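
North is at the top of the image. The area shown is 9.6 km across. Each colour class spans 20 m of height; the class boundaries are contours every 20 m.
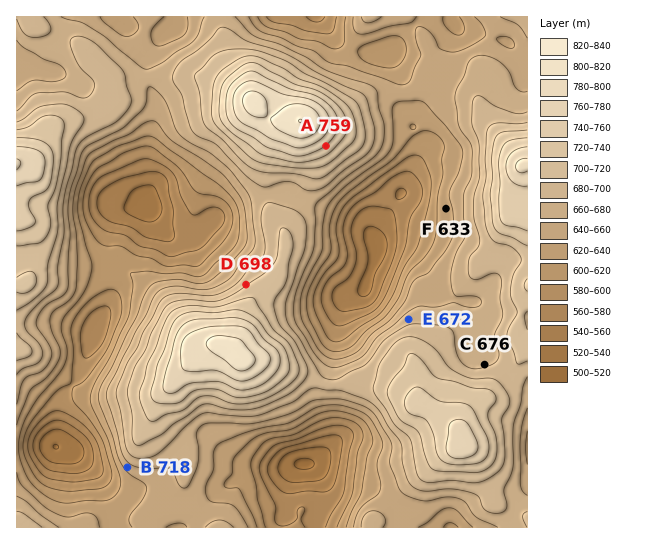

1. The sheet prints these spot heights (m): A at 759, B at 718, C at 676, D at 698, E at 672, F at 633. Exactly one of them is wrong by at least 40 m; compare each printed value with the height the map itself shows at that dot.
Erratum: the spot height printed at B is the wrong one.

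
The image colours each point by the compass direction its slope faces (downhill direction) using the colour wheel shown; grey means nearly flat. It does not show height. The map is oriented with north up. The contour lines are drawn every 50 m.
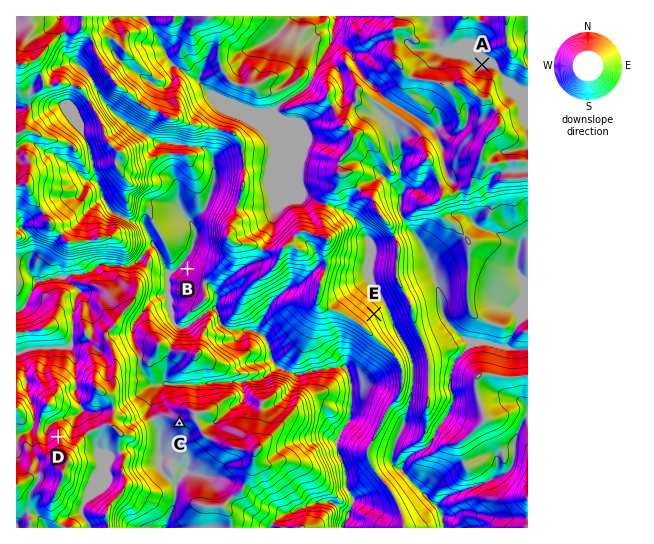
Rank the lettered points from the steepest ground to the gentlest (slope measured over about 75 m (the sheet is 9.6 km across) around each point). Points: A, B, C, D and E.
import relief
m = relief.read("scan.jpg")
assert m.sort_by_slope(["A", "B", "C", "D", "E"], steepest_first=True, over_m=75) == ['E', 'D', 'B', 'C', 'A']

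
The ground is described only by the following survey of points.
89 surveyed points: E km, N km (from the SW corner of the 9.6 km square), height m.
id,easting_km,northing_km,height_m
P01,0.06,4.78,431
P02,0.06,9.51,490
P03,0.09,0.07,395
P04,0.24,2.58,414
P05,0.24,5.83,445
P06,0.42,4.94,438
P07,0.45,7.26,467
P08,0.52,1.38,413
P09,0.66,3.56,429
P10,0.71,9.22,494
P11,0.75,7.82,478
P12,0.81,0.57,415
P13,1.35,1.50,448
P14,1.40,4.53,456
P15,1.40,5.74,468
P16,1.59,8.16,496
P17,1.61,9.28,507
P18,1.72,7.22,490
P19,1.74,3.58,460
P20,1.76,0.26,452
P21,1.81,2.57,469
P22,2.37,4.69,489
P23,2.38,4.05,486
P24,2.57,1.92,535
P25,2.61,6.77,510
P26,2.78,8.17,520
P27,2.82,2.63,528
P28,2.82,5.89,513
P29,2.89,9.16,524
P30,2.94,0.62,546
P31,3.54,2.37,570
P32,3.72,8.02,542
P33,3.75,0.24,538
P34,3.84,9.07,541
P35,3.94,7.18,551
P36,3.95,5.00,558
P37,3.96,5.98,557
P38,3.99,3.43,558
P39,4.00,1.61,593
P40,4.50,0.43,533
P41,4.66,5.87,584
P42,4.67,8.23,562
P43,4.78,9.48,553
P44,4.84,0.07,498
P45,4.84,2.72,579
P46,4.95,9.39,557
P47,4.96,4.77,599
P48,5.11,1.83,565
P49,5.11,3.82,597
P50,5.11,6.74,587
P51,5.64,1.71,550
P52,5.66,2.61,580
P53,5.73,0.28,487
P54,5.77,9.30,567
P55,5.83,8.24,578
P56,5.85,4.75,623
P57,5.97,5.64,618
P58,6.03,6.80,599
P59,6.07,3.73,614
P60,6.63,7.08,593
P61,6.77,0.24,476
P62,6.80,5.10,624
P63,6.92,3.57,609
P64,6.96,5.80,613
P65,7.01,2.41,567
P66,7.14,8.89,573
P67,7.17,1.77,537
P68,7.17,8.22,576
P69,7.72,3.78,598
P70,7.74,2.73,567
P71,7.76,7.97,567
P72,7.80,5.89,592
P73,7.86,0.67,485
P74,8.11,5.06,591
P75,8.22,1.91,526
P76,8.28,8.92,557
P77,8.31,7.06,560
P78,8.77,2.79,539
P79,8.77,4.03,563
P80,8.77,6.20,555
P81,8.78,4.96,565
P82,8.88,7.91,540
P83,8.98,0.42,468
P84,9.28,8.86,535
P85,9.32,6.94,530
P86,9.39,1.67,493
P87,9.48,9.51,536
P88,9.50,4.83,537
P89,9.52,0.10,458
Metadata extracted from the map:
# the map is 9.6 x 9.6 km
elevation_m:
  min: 394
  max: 627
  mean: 533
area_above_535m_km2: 49.8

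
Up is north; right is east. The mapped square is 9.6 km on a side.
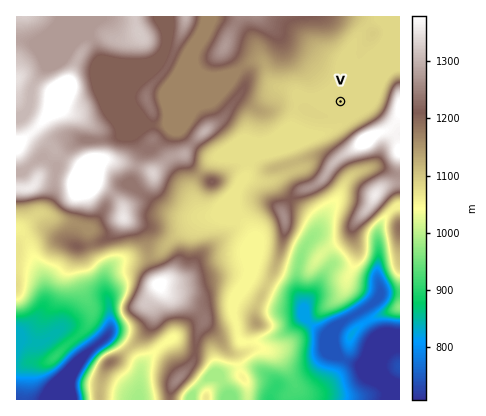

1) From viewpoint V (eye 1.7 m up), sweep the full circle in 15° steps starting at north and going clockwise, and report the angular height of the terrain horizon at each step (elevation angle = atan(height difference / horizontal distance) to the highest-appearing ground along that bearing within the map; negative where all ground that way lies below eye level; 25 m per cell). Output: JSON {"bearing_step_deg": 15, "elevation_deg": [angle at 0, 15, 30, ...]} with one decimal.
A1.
{"bearing_step_deg": 15, "elevation_deg": [2.3, 0.3, 0.2, -0.0, -0.1, 6.9, 11.5, 11.7, 12.6, 15.5, 17.1, 13.2, 9.8, 5.5, 3.0, 2.7, 2.2, 3.3, 2.9, 2.6, 3.3, 3.3, 3.1, 3.2]}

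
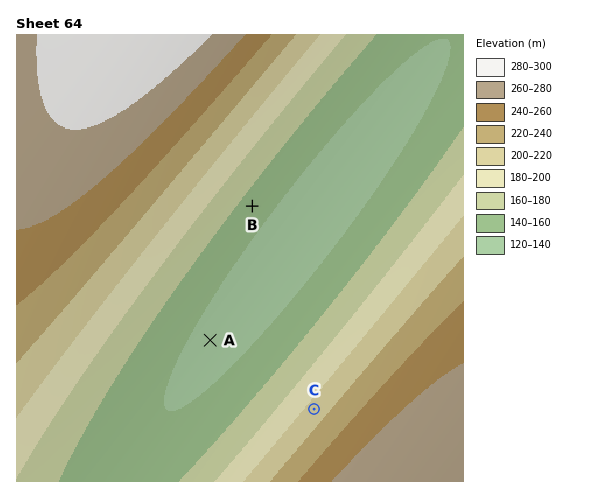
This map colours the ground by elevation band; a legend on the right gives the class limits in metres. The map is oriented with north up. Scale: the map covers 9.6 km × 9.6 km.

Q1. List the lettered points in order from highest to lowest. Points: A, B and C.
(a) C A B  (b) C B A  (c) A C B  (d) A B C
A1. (b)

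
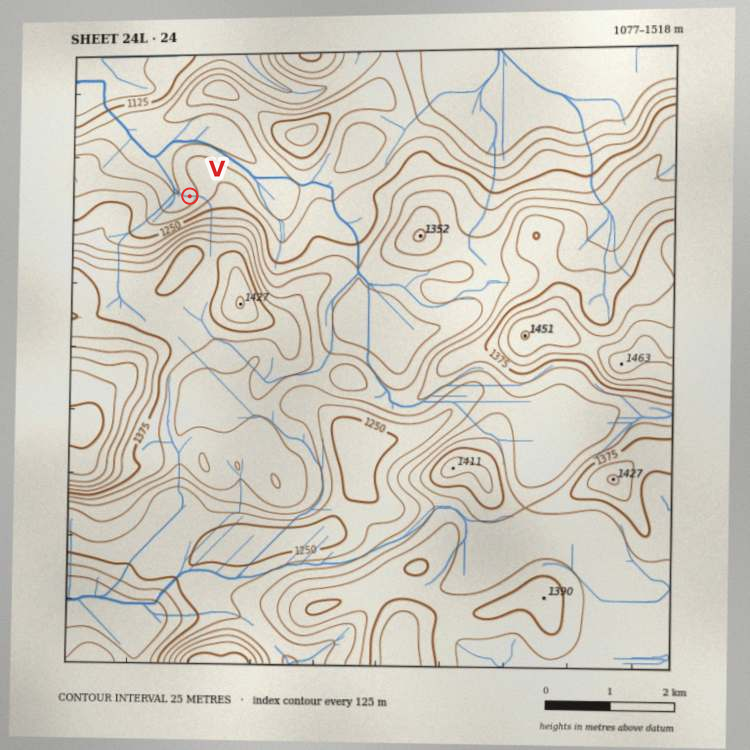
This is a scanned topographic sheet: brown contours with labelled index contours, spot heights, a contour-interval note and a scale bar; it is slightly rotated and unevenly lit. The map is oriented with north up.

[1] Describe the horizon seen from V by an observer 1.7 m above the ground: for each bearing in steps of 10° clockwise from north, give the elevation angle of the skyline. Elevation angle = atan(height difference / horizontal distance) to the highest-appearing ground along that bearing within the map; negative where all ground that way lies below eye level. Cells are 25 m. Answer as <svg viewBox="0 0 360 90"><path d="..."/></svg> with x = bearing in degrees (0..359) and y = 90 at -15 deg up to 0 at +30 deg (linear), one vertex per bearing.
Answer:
<svg viewBox="0 0 360 90"><path d="M0 55l10-2 10-2 10-1 10 0 10 0 10 0 10-1 10 0 10-1 10-1 10-1 10-2 10-3 10-2 10-3 10-2 10-1 10 0 10 3 10 5 10 6 10 1 10 2 10 0 10 3 10 0 10 1 10 2 10 3 10 1 10 2 10 0 10 0 10-2 10-3"/></svg>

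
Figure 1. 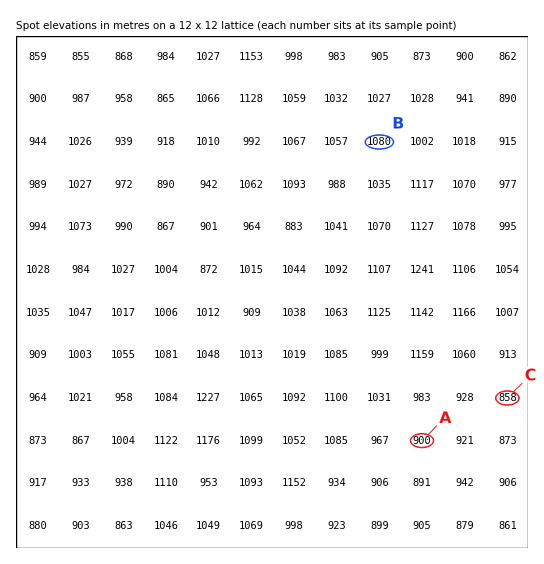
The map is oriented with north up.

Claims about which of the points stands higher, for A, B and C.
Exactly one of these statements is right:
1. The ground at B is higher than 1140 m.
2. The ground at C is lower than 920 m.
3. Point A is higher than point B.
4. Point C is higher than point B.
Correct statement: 2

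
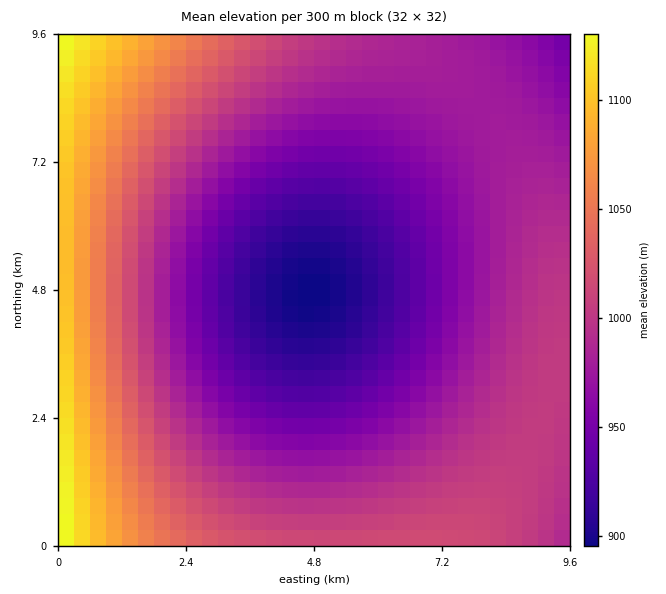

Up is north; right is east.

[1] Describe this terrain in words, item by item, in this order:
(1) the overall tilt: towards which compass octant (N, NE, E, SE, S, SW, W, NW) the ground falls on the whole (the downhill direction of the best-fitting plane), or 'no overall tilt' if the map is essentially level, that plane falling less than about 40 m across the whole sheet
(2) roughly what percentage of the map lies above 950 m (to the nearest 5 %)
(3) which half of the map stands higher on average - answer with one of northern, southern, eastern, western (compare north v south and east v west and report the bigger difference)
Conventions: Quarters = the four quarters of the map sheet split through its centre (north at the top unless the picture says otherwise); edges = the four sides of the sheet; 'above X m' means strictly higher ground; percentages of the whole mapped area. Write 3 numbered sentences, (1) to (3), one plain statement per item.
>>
(1) On the whole the ground falls towards the east.
(2) About 80 % of the map lies above 950 m.
(3) The western half stands higher on average than the eastern half.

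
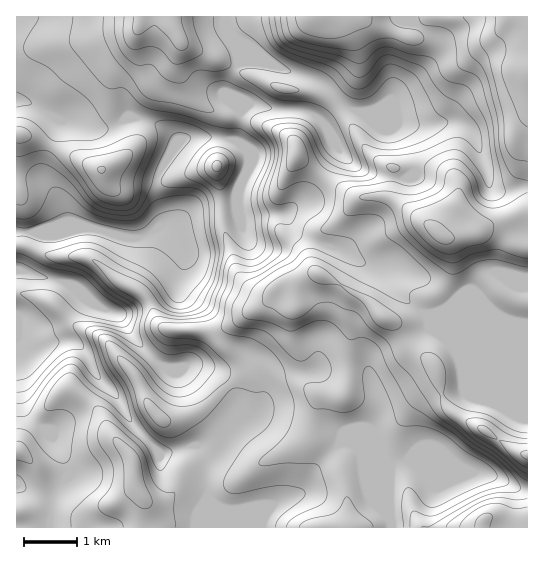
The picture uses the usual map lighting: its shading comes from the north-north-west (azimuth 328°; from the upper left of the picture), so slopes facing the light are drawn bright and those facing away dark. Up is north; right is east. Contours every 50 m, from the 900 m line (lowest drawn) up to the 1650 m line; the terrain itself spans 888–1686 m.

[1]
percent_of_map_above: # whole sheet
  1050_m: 90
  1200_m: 69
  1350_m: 36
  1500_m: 11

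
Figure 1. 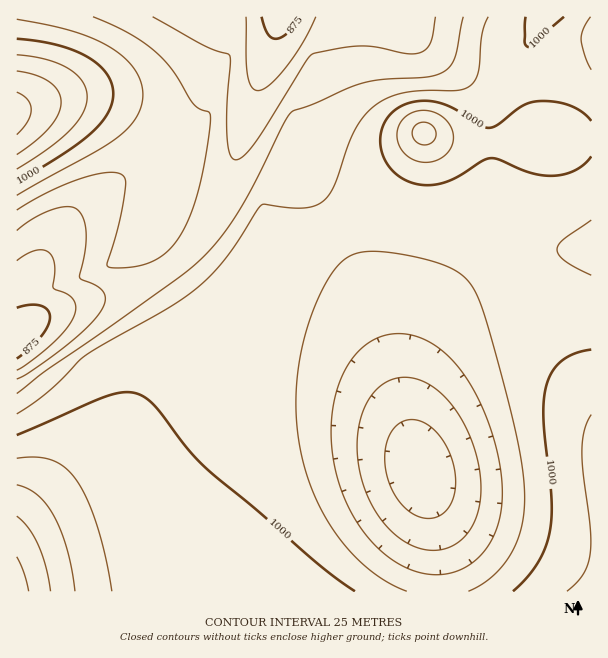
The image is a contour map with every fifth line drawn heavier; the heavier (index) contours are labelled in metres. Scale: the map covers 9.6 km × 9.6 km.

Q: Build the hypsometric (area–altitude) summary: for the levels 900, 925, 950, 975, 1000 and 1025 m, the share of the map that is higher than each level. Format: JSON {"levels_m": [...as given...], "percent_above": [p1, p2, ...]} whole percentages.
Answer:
{"levels_m": [900, 925, 950, 975, 1000, 1025], "percent_above": [96, 88, 75, 55, 23, 6]}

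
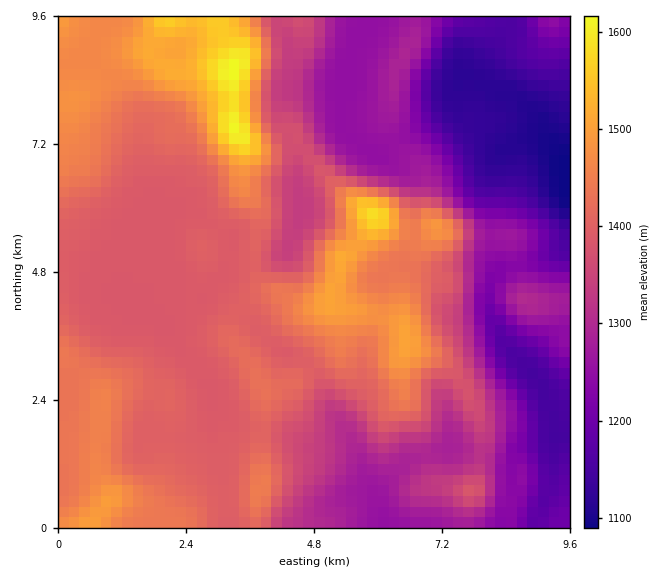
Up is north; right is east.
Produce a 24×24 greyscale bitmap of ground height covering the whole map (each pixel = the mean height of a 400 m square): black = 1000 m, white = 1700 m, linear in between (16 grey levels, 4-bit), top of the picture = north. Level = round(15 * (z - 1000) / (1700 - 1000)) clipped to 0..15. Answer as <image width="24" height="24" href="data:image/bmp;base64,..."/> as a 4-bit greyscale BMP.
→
<image width="24" height="24" href="data:image/bmp;base64,Qk2WAQAAAAAAAHYAAAAoAAAAGAAAABgAAAABAAQAAAAAACABAAATCwAAEwsAABAAAAAAAAAAAAAAABEREQAiIiIAMzMzAERERABVVVUAZmZmAHd3dwCIiIgAmZmZAKqqqgC7u7sAzMzMAN3d3QDu7u4A////AKuqmZmZd2ZlZmZVRJq6mZmZh2ZmZ3hlRJqpmZiZl3ZmZ3dlRJqZmYiZiHZnZmdlQ5qpmYiJiHd4d2d1Q5qpmYiJmHeJmHh1M5qpmYiZmYiZqIhkM5mZmIiZmZmaqYdTNJmYiImZiZqauoZERZiIiImZmqqquYZFVYiIiIiZmruqqYZWZoiIiIiJmbupmYZWZYiIiIiIiKupmYZVVIiIiJiJiJq6qpZmU5iIiIiZh4rMmpZVQ5mIiImph4q5h2REMqmYiImph4h2ZlMzIqqZmZrLiHZVZUMyIqqZmZzaiGVWVDMyIqqpmazJh2VmVDMyIqqqqrzJd2VmUzMzM6qqu73ad2VWZDMzM6qru7zKd2VWZTMzRKqqvLy5iHVWZUQzRQ=="/>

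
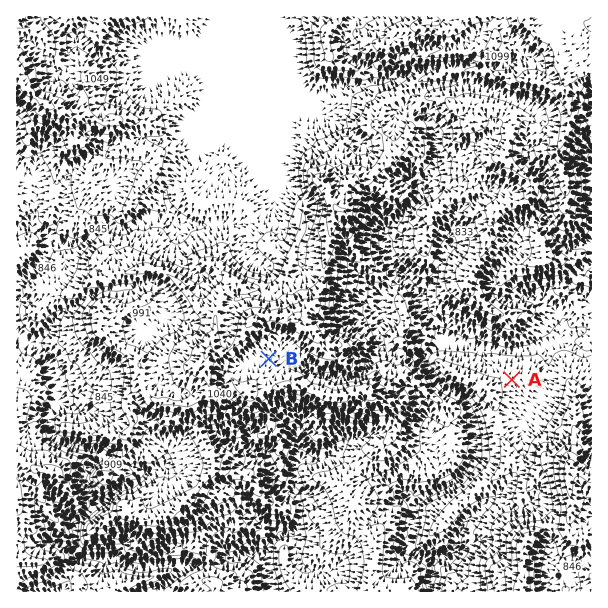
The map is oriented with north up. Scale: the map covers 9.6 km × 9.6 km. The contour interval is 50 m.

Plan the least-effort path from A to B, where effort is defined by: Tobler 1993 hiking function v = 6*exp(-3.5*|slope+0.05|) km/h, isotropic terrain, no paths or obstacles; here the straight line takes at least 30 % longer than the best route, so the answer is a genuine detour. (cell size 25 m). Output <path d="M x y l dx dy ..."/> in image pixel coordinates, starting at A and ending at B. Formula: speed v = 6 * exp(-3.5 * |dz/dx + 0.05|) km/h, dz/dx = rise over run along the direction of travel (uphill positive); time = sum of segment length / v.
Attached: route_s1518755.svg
<path d="M512 380l-3-2-2-1-9-5-6 0-12-6-9-9-3-1-3 0-9-5-4 0-18-9-2 0-39 20-9 0-12 6-4 4-3 2-5 0-7 3-11 0-3-2-15 0-6-3-3 0-6-3-9 0-3-1-6 0-18-9-4 0"/>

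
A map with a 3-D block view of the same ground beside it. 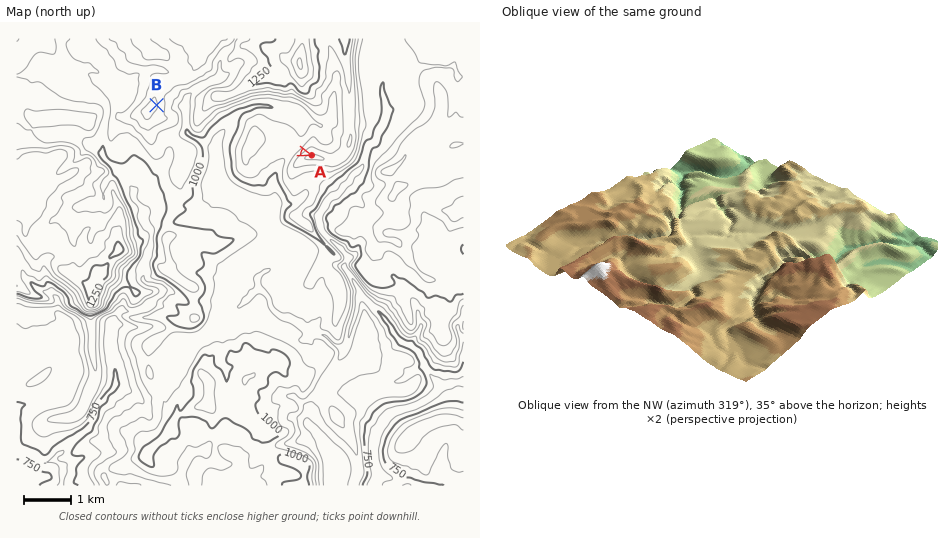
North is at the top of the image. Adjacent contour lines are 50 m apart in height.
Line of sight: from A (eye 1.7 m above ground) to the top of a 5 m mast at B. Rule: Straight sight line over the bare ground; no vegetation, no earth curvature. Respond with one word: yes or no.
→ yes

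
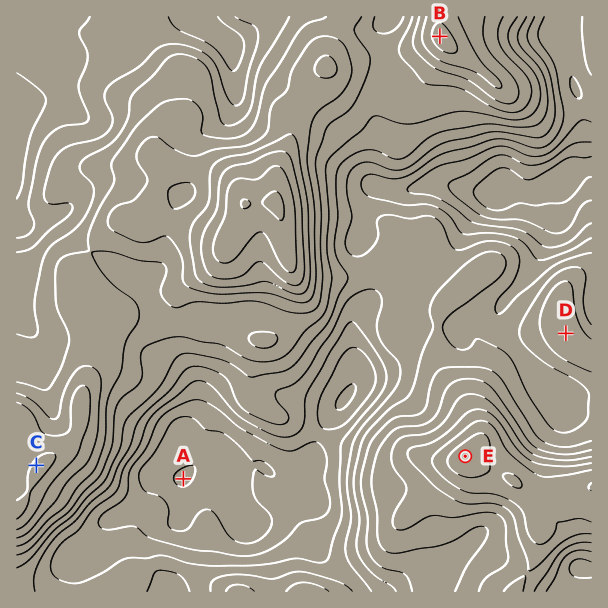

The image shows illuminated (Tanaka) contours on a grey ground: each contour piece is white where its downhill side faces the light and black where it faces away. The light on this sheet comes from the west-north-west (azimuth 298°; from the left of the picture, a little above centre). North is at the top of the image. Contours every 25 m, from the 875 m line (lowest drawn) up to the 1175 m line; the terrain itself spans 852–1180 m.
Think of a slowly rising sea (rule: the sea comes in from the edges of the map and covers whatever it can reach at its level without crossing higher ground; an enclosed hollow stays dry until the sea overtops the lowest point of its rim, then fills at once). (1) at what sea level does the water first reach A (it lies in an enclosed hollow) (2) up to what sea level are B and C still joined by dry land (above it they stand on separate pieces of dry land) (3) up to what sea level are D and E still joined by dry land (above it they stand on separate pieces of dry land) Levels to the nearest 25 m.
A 950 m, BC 1050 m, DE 1000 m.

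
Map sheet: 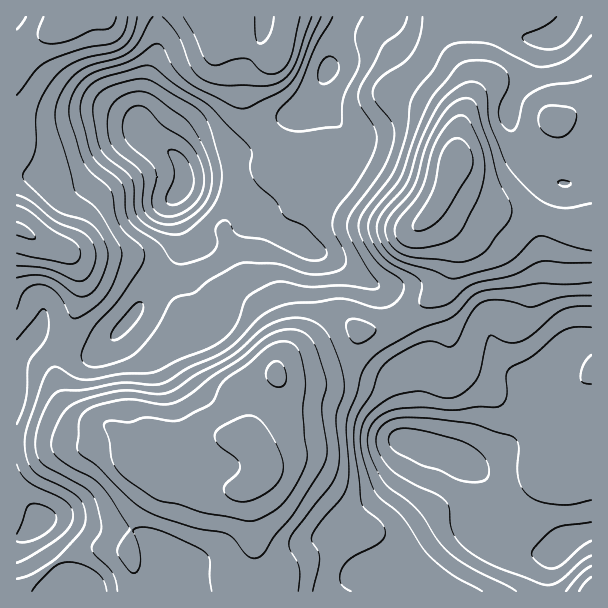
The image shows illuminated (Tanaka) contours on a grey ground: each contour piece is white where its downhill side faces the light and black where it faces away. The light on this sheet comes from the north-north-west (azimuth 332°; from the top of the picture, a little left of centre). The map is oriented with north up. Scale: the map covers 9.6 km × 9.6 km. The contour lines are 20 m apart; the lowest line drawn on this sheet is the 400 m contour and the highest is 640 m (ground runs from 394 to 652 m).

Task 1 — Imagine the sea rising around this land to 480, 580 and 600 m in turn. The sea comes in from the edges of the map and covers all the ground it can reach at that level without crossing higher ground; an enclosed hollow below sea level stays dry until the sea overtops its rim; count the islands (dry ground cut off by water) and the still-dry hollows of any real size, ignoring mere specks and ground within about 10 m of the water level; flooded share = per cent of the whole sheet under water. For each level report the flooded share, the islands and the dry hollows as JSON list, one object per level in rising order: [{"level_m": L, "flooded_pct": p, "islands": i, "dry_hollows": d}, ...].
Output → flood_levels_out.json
[{"level_m": 480, "flooded_pct": 13, "islands": 0, "dry_hollows": 1}, {"level_m": 580, "flooded_pct": 82, "islands": 1, "dry_hollows": 0}, {"level_m": 600, "flooded_pct": 90, "islands": 2, "dry_hollows": 0}]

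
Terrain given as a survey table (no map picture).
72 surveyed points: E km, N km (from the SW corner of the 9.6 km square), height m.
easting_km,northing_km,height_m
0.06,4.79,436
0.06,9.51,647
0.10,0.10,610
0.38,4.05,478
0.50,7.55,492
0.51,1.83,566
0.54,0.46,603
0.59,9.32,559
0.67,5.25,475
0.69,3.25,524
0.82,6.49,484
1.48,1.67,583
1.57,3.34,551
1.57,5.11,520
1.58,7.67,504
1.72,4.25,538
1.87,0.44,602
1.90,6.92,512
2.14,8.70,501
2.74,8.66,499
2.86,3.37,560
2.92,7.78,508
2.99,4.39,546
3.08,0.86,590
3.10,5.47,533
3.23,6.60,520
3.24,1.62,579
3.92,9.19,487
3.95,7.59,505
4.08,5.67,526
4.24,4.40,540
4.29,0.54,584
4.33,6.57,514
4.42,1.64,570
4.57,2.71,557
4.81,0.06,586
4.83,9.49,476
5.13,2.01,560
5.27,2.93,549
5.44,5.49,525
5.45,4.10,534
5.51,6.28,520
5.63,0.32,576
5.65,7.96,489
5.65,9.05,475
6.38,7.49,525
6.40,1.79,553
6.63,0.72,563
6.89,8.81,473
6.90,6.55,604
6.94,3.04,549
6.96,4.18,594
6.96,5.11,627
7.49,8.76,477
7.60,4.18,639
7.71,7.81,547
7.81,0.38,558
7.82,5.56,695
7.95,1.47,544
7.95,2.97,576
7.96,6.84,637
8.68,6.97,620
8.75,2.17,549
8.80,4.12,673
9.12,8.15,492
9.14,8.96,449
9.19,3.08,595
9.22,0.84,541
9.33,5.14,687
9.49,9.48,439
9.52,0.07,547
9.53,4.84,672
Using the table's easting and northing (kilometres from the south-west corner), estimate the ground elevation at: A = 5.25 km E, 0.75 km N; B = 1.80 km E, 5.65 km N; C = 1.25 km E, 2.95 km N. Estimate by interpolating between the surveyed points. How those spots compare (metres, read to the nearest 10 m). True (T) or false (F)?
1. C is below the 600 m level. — T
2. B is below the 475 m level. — F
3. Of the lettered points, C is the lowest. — F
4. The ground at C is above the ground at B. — T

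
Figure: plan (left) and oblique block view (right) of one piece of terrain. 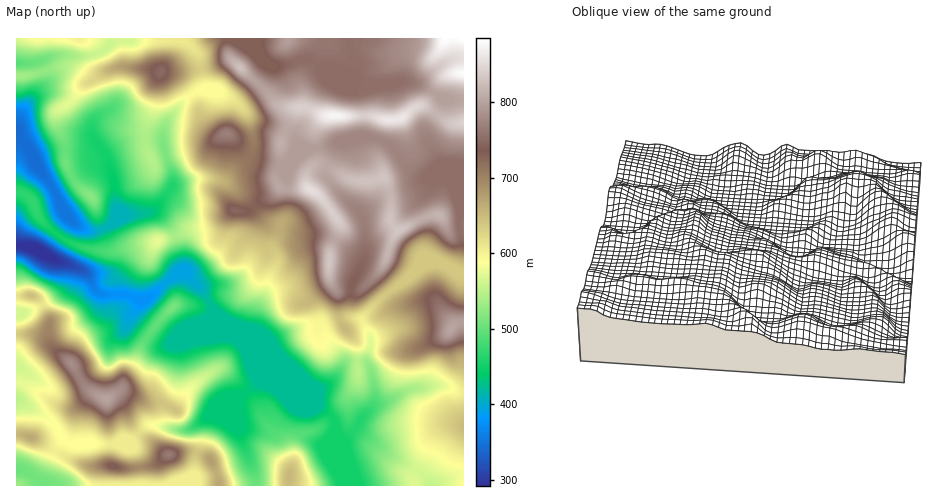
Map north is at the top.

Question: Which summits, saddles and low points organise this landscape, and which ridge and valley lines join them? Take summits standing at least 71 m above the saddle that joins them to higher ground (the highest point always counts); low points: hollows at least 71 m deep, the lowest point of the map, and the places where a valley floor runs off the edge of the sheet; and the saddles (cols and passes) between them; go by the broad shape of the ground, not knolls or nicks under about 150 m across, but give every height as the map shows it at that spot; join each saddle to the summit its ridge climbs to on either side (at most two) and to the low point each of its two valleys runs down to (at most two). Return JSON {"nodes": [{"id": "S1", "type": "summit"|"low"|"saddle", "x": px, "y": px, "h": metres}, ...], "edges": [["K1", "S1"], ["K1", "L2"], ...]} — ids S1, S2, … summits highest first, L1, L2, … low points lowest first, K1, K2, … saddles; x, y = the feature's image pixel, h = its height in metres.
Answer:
{"nodes": [
{"id": "S1", "type": "summit", "x": 463, "y": 40, "h": 885},
{"id": "S2", "type": "summit", "x": 451, "y": 329, "h": 803},
{"id": "S3", "type": "summit", "x": 106, "y": 399, "h": 802},
{"id": "S4", "type": "summit", "x": 168, "y": 455, "h": 765},
{"id": "S5", "type": "summit", "x": 161, "y": 71, "h": 749},
{"id": "S6", "type": "summit", "x": 288, "y": 477, "h": 653},
{"id": "L1", "type": "low", "x": 17, "y": 246, "h": 292},
{"id": "L2", "type": "low", "x": 17, "y": 131, "h": 339},
{"id": "L3", "type": "low", "x": 17, "y": 469, "h": 503},
{"id": "K1", "type": "saddle", "x": 196, "y": 453, "h": 643},
{"id": "K2", "type": "saddle", "x": 386, "y": 293, "h": 640},
{"id": "K3", "type": "saddle", "x": 201, "y": 69, "h": 635},
{"id": "K4", "type": "saddle", "x": 139, "y": 433, "h": 620},
{"id": "K5", "type": "saddle", "x": 42, "y": 71, "h": 526},
{"id": "K6", "type": "saddle", "x": 166, "y": 153, "h": 513},
{"id": "K7", "type": "saddle", "x": 332, "y": 417, "h": 450},
{"id": "K8", "type": "saddle", "x": 57, "y": 233, "h": 450},
{"id": "K9", "type": "saddle", "x": 246, "y": 391, "h": 435},
{"id": "K10", "type": "saddle", "x": 209, "y": 303, "h": 422}],
"edges": [["K1", "S4"], ["K1", "L1"], ["K1", "L3"], ["K2", "S1"], ["K2", "S2"], ["K2", "L1"], ["K3", "S1"], ["K3", "S5"], ["K3", "L1"], ["K4", "S3"], ["K4", "S4"], ["K4", "L1"], ["K4", "L3"], ["K5", "S5"], ["K5", "L1"], ["K5", "L2"], ["K6", "S1"], ["K6", "L1"], ["K6", "L2"], ["K7", "S1"], ["K7", "S6"], ["K7", "L1"], ["K8", "S1"], ["K8", "L1"], ["K8", "L2"], ["K9", "S3"], ["K9", "S6"], ["K9", "L1"], ["K10", "S1"], ["K10", "S3"], ["K10", "L1"]]}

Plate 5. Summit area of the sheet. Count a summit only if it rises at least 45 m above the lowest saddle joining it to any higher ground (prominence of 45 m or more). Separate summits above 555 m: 9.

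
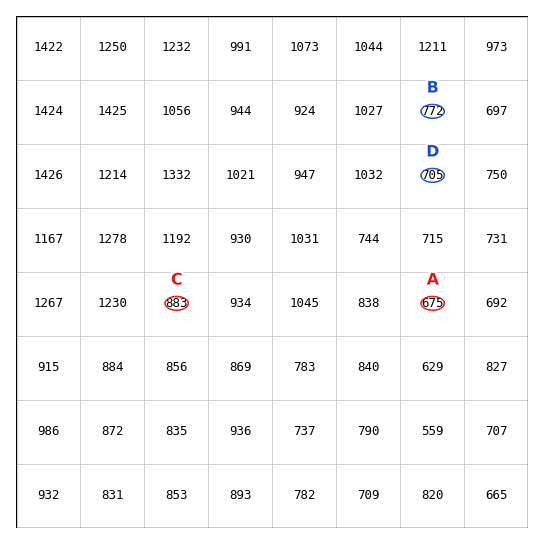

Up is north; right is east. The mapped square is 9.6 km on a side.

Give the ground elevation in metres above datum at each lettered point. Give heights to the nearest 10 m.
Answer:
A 680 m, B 770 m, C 880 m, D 700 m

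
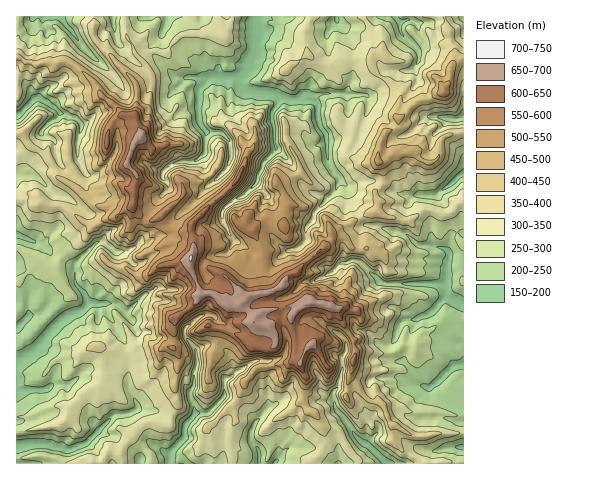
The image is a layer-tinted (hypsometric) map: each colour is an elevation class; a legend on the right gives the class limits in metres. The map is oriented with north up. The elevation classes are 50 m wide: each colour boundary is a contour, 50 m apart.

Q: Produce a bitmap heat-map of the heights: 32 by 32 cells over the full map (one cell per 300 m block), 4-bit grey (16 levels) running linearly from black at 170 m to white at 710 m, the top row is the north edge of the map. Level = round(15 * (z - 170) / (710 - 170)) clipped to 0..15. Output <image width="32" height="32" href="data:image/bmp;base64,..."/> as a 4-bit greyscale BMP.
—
<image width="32" height="32" href="data:image/bmp;base64,Qk12AgAAAAAAAHYAAAAoAAAAIAAAACAAAAABAAQAAAAAAAACAAATCwAAEwsAABAAAAAAAAAAAAAAABEREQAiIiIAMzMzAERERABVVVUAZmZmAHd3dwCIiIgAmZmZAKqqqgC7u7sAzMzMAN3d3QDu7u4A////ACMyNEQjETNEMSNEMzETRDMRERFEQiEkRCIzNEQSVUQyM0QxJERDJVUzREVTM1ZUQyM0QyIkRBJFQ1VmQ1VkMyISNEREM0UkNVRFdTZmUyIiERI0RDRWN1Z1ZoZWdUIREhIjNERFZ0dkeIm4l3QyIhEBI0RURolnh4ib25eVMjIhEBNFVEaaZ4nN292ohDMyIREBM0M1mou83tzMmXUyIiIREBIiJZyZre7dy8unQhEiEiIREjWK3N7t3e7cl1MhECIjEiRmec3d3dy6mXRDIQEiMiNGiqvc3Ku9t2djRCISIzMkZnm966qqmbp0RmQyEiIjQ0Voq9yompd6qHdlMhISNFZYiJrLmLqqaJhmQ0MiNEVniaqpu3q6qnaGZmVUQ0ZlZ4rKqpuWiZqFVFZkRDRFRXeKyomXqUaZZTNGVDIjNFZmi9pph2qEmHUjRmVVMURVV4zJdURmo1VjJGiHd2NVVUe63KhjZZYlQyRXiId0U0U2u9yHUjV2JUIkRodmZjUjNazaVCJFZSVBNEVoZDISE1eKqEMiMzMRETNEV3ZUMSRohoYyESEAAREiM1ZnlkRFd1V2MhAAAjQzQ0VVR5dmd2RGVTMhEQE1RERFVDV3VFUzZFRDMjMQJFRERVQkVjMzJURDNERDEBNDMzRCNFUhETU0MyMzQxASQyIzISNT"/>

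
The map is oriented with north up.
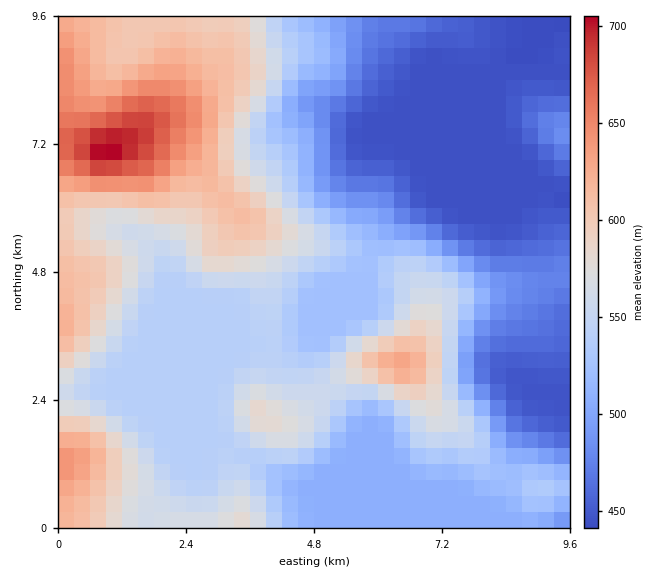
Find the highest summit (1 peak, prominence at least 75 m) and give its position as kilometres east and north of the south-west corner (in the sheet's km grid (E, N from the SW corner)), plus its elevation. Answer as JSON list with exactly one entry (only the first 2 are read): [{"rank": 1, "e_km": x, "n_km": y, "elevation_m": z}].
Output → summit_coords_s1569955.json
[{"rank": 1, "e_km": 0.91, "n_km": 7.09, "elevation_m": 710}]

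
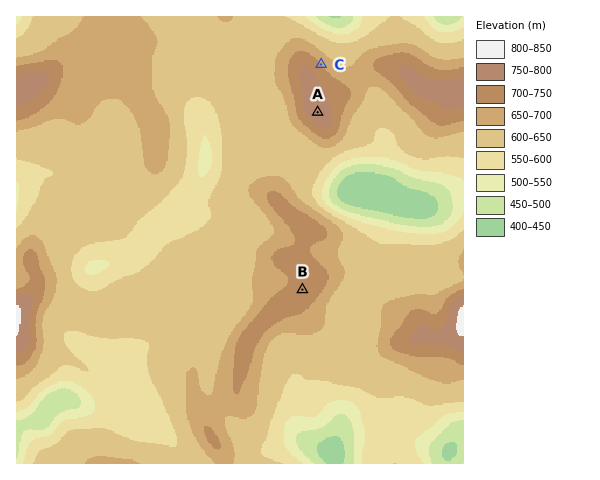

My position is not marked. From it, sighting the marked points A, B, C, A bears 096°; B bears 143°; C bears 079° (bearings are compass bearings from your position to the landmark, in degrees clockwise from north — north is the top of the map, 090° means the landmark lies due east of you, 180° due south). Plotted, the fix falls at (157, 96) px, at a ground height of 650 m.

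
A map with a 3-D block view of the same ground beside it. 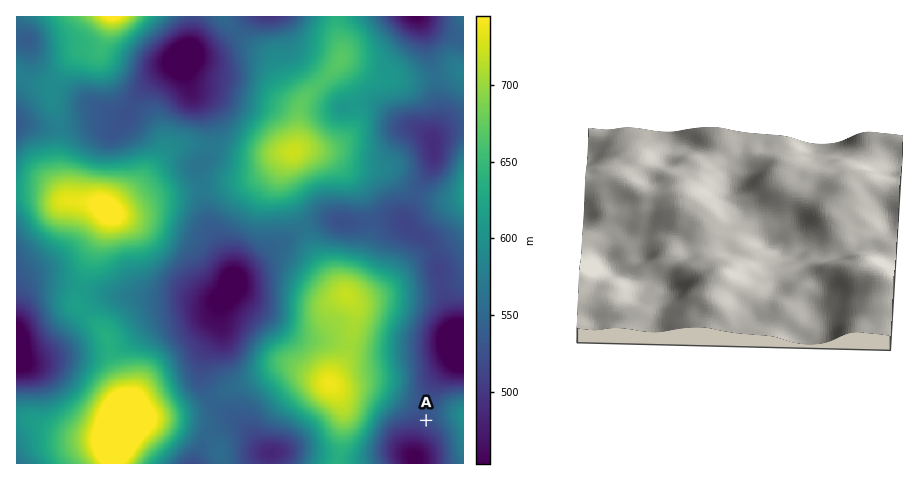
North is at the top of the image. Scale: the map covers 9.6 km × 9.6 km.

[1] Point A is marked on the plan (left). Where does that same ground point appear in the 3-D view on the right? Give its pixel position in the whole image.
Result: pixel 871 155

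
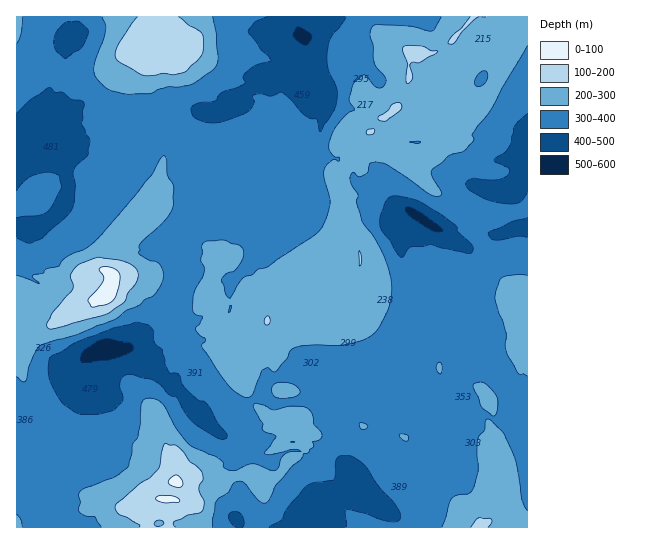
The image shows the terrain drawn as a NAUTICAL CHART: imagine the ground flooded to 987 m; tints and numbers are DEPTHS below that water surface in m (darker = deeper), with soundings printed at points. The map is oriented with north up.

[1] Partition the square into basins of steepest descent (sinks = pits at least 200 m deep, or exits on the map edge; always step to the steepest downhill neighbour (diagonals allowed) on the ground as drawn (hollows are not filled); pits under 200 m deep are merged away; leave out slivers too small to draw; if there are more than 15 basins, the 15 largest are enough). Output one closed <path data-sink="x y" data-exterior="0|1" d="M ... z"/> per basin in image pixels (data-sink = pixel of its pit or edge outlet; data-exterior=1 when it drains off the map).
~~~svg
<path data-sink="418 217" data-exterior="0" d="M527 16l-27 1 4 6 0 30-5 24-6 12-8 10-14 8-18 1-6-4-5 8-10 6 3 11 6 12-12 16-11 4-9 0-26-16-12-13-2 0-10 5-6 25-6 6-15 7 9 39 14 23 5 16 0 14 10 5 7 9 0 8-9 12-6 3-19 1-17-9-11-12-12-1-17 8-11 11-6 9-14 46-5 4-11 2-6 3 11 12 4 15 8 13 14 13 5 0 12-6 14 4-1 12 5 2 0 12-4 8-14 12-4 8-5 5-9 4-7 1-8-6-8-2-25 6-7 4-7 0-8-4-24 2-4 17 24 7 6 23 273 0 9-6-2-3 7-16 11-7 4 0 2 3 0 10-10 6-10 10 0 2 32 1 11-3 0-171-7-1-8-7 10-28 1-12-11-7-4-5 0-4 5-5 14-3z"/><path data-sink="303 35" data-exterior="0" d="M473 16l-274 0-3 13-9 10-17 5-17-1-6-5-2-22-128 0 0 267 17 6 21 22 6 4 6 0 14-10 18-6 9-8 6-15 15-4 7-6 7-12 10-7 5-3 15 0 13-7 11 0 6 6 17 15 0 3 9 9 3 12 29 19 3-4-3-7-2 2-2-3 2-2-3-1 3-1 4 4 1-2-5-4 2-2 2 2 2-3 6 10 8 6 11-8 13-5 12 1 4 4 14-20 16 5 6-1 5-6 0-13-5-16-14-23-9-36 5-35 4-3 13-1 8-6 9-1 8-12 8-4 8-7-10-6-15-2-7-6 2-20 17-12 27-11 28 0 12-8z"/><path data-sink="103 347" data-exterior="0" d="M197 237l-11 0-13 7-15 0-5 3-10 7-7 12-7 6-15 4-6 15-9 8-10 2-22 14-6 0-17-14-6-9-12-7-8-1-2-6 1 250 182 0 0-13-4-10-24-7 4-17 24-2 8 4 7 0 7-4 25-6 8 2 8 6 7-1 9-4 9-13 14-12 4-8 0-12-5-2 1-12-14-4-12 6-5 0-14-13-8-13-4-15-11-12 6-3 11-2 5-4 14-46 11-14-9-7-6-10-1 5 4 2-3 0-1 2 5 2-3 5-1-5-6-6-3 1 5 4 3 7-3 4-14-10-12-6-3-3-3-12-9-9 0-3z"/>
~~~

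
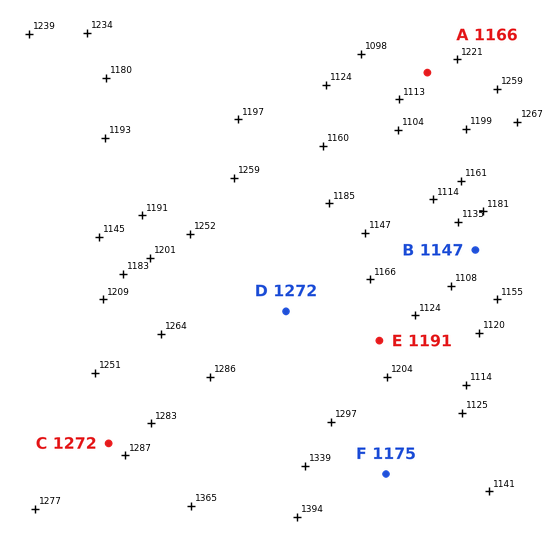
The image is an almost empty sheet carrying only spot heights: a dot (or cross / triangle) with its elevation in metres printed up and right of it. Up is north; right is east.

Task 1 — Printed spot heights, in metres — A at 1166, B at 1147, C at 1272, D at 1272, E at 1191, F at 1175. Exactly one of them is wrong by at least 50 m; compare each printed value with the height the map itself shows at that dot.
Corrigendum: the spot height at F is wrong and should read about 1262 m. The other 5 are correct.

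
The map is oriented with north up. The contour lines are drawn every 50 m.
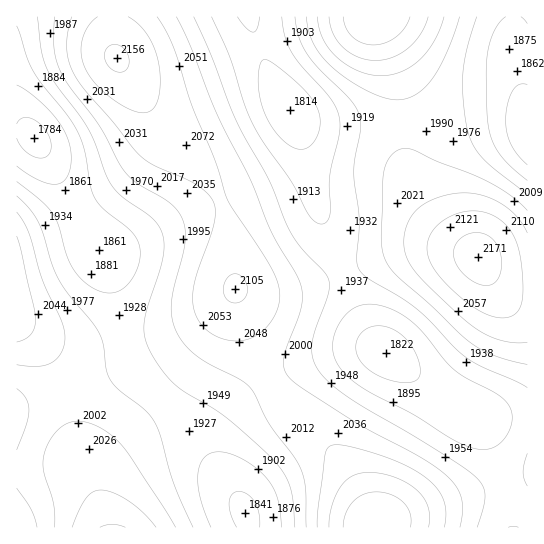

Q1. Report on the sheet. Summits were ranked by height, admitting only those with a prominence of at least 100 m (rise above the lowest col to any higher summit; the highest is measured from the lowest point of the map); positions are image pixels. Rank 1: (478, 257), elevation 2171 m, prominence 180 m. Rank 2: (117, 58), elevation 2156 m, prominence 148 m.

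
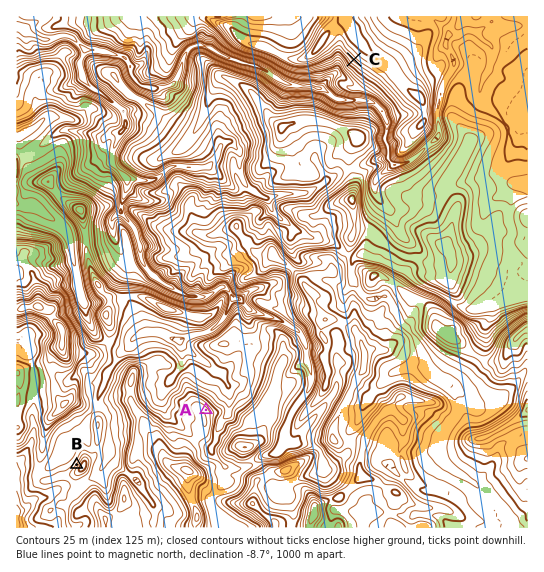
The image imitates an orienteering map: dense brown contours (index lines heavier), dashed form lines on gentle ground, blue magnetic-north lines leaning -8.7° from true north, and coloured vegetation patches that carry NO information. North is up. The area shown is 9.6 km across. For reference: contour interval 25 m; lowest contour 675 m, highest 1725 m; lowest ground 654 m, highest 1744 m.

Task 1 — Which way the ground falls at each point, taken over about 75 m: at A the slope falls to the NE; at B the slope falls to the NW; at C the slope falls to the SW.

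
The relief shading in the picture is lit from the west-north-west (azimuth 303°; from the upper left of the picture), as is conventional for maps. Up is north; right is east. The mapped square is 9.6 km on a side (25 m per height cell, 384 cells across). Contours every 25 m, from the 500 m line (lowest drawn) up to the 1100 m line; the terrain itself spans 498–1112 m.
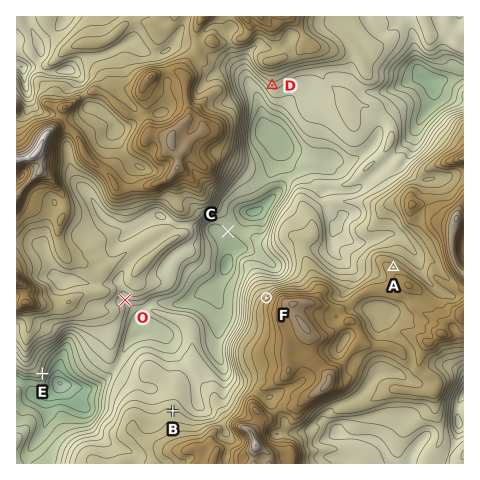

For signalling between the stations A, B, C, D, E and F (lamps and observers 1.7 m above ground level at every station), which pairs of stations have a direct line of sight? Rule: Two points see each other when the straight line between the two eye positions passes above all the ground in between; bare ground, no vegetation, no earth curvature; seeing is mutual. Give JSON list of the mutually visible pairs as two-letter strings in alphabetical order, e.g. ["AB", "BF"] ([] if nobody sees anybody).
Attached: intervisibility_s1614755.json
["AD", "BC", "BD", "CF", "DF"]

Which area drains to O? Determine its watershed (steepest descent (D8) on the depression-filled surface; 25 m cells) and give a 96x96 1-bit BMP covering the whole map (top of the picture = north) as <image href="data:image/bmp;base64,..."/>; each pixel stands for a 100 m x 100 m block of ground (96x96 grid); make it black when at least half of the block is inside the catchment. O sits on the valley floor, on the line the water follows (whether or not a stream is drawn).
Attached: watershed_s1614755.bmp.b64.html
<image width="96" height="96" href="data:image/bmp;base64,Qk2+BAAAAAAAAD4AAAAoAAAAYAAAAGAAAAABAAEAAAAAAIAEAAATCwAAEwsAAAIAAAAAAAAA////AAAAAAAAAAAAAAAAAAAAAAAAAAAAAAAAAAAAAAAAAAAAAAAAAAAAAAAAAAAAAAAAAAAAAAAAAAAAAAAAAAAAAAAAAAAAAAAAAAAAAAAAAAAAAAAAAAAAAAAAAAAAAAAAAAAAAAAAAAAAAAAAAAAAAAAAAAAAAAAAAAAAAAAAAAAAAAAAAAAAAAAAAAAAAAAAAAAAAAAAAAAAAAAAAAAAAAAAAAAAAAAAAAAAAAAAAAAAAAAAAAAAAAAAAAAAAAAAAAAAAAAAAAAAAAAAAAAAAAAAAAAAAAAAAAAAAAAAAAAAAAAAAAAAAAAAAAAAAAAAAAAAAAAAAAAAAAAAAAAAAAAAAAAAAAAAAAAAAAAAAAAAAAAAAAAAAAAAAAAAAAAAAAAAAAAAAAAAAAAAAAAAAAAAAAAAAAAAAAAAAAAAAAAAAAAAAAAAAAAAAAAAAAAAAAAAAAAAAAAAAAAAAAAAAAAAAAAAAAAAAAAAAAAAAAAAAAAAAAAAAAAAAAAAAAAAAAAAAAAAAAAAAAAAAAAAAAAAAAAAAAAAAAAAAAAf4AAAAAAAAAAAAAA/+AAAAAAAAAAAAAA//gMAAAAAAAAAAAA///+AAAAAAAAAAAB////AAAAAAAAAAAD///+AAAAAAAAAAAD///+AAAAAAAAAAAD//x/AAAAAAAAAAAD//g/gAAAAAAAAAAD/8AfwAAAAAAAAAAD/wAH4AAAAAAAAAAD/wAD8AAAAAAAAAAD/gAB+AAAAAAAAAAD/gAAfAAAAAAAAAAD/gAAOAAAAAAAAAAD/gAAAAAAAAAAAAAD/gAAAAAAAAAAAAAD/gAAAAAAAAAAAAAD/wAAAAAAAAAAAAAD/wAAAAAAAAAAAAAD/4AAAAAAAAAAAAAD/4AAAAAAAAAAAAAD/wAAAAAAAAAAAAAD/wAAAAAAAAAAAAAB/gAAAAAAAAAAAAAA/gAAAAAAAAAAAAAAfAAAAAAAAAAAAAAAOAAAAAAAAAAAAAAAAAAAAAAAAAAAAAAAAAAAAAAAAAAAAAAAAAAAAAAAAAAAAAAAAAAAAAAAAAAAAAAAAAAAAAAAAAAAAAAAAAAAAAAAAAAAAAAAAAAAAAAAAAAAAAAAAAAAAAAAAAAAAAAAAAAAAAAAAAAAAAAAAAAAAAAAAAAAAAAAAAAAAAAAAAAAAAAAAAAAAAAAAAAAAAAAAAAAAAAAAAAAAAAAAAAAAAAAAAAAAAAAAAAAAAAAAAAAAAAAAAAAAAAAAAAAAAAAAAAAAAAAAAAAAAAAAAAAAAAAAAAAAAAAAAAAAAAAAAAAAAAAAAAAAAAAAAAAAAAAAAAAAAAAAAAAAAAAAAAAAAAAAAAAAAAAAAAAAAAAAAAAAAAAAAAAAAAAAAAAAAAAAAAAAAAAAAAAAAAAAAAAAAAAAAAAAAAAAAAAAAAAAAAAAAAAAAAAAAAAAAAAAAAAAAAAAAAAAAAAAAAAAAAAAAAAAAAAAAAAAAAAAAAAAAAAAAAAAAAAAAAAAAAAAAAAAAAAAAAAAAAAAAAAAAAAAAAAAAAAAAAA="/>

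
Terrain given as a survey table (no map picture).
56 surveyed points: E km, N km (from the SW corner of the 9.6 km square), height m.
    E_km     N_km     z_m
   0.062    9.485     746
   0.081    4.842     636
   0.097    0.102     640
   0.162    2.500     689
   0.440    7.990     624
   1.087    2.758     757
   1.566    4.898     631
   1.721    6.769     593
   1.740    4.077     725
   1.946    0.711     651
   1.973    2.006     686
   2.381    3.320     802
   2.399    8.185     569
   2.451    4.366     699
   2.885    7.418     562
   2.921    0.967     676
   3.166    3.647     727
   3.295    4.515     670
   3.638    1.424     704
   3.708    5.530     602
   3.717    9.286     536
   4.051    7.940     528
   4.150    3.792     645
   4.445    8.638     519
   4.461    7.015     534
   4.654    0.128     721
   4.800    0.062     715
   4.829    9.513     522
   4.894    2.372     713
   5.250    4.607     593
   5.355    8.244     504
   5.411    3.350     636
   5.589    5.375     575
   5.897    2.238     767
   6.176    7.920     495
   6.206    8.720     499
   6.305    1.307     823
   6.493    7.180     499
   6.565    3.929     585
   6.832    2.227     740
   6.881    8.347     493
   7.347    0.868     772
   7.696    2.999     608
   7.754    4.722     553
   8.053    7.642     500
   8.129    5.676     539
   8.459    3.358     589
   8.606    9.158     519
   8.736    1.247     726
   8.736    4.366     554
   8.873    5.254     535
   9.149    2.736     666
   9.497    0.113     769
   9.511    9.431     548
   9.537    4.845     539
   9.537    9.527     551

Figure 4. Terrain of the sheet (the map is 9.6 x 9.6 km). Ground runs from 490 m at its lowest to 830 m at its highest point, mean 625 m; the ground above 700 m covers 21.1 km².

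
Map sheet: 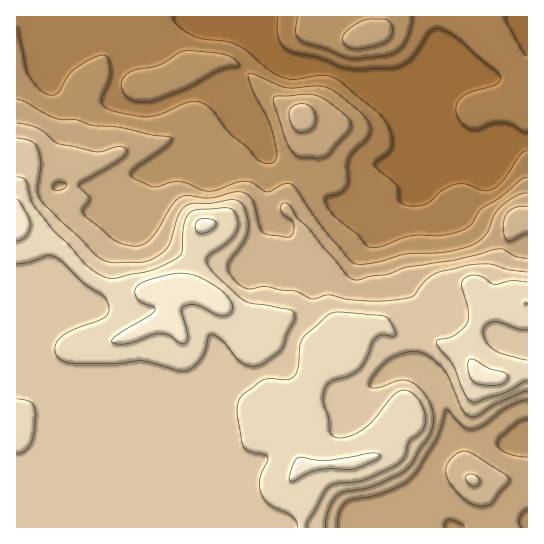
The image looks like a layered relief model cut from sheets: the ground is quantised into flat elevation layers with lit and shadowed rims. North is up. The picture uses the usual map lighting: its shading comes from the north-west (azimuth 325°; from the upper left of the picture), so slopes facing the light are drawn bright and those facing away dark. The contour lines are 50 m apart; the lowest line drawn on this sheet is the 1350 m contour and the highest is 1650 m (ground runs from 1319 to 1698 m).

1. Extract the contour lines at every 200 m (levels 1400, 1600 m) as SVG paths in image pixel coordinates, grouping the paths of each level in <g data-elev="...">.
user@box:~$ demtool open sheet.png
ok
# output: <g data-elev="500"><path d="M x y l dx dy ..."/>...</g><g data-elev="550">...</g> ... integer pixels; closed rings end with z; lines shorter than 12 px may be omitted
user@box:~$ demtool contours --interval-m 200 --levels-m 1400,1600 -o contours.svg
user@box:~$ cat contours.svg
<g data-elev="1400"><path d="M527 177l-6 3-20 17-19 12-11 15-8 6-21 5-32 1-28 10-12 1-4-2-9-11-23-19-6-6-3-7 2-5 12-4 7-6 2-6-1-15 2-8 5-7 13-13 3-8-1-7-5-8-30-24-7-3-8-2-33 2-32-14-6 0 5 17 17 32 6 23 1 9-2 6-4 2-5 0-9-4-10-12-19-16-17-22-9-6-7-2-8 1-26 12-12 3-29-4-15-6-3-4 0-4 7-18 1-10-1-12-4-4-11 2-19 12-7 6-7 15-4 4-6 1-6-2-10-8-8-14-10-46"/><path d="M134 101l11 1 12-2 30-12 32-18 19-4 1-1-6-7-10-4-30-3-11 1-21 12-27 6-8 5-4 7 0 8 5 7z"/><path d="M298 17l-2 16 1 4 4 4 26 8 18 8 10 2 31-4 12-5 5-5 5-8 3-11 1-9"/></g><g data-elev="1600"><path d="M306 527l2-6 20-34 9-4 28-3 32-15 8-8 5-16 9-7 5-7 1-12-4-12-8-10-10-3-10 5-20 26-14 11-9 4-9 2-7-1-4-5-2-15-5-15 0-8 2-7 6-6 19-6 9-6 6-8 7-19 5-5 5-2 13 0 0-4-4-9-6-6-44-4-11 2-24 20-4 5-2 8-2 21-4 9-7 3-17-1-7 1-19 14-5 7-2 13 6 32 6 5 16 4 3 3-8 21 0 8 2 8 8 10 22 12 5 5 0 5"/><path d="M17 454l8-3 6-8 3-9 1-20 0-7-4-4-5-3-9-1"/><path d="M527 360l-24-6-9-4-8-8-3-9 3-8 8-3 7 0 18 7 8 1"/><path d="M527 282l-16-1-16 4-16-9-6-1-7 2-4 4-1 4 7 25 1 8-2 5-4 6-9 7-15 3-3 3 3 5 14 18 10 26 8 11 6 0 28-9 22-12"/><path d="M17 264l13-2 17-6 7 0 9 7 20 20 19 12 5 6 2 9-4 7-7 4-29 11-8 5-4 5-2 7 1 6 5 5 8 3 45 1 28-3 36 9 8 1 8-5 8-8 4-8 2-13 3-3 11 7 19 21 8 4 8 0 8-3 16-13 14-32-1-5-4-3-39-7-8-3-27-25-8-9-1-5 1-4 21-16 8-11 1-5-1-7-2-5-4-4-8-1-25 1-6 2-4 4-3 7-3 28-3 7-28 13-41 9-11-4-10-8-20-22-15-14-21-27-7-23-3-3-6-1"/></g>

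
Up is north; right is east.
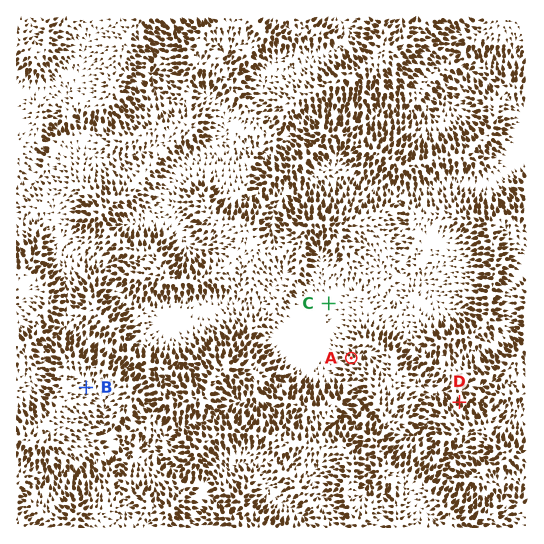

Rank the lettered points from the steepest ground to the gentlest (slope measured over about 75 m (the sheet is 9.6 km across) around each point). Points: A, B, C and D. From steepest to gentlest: D A B C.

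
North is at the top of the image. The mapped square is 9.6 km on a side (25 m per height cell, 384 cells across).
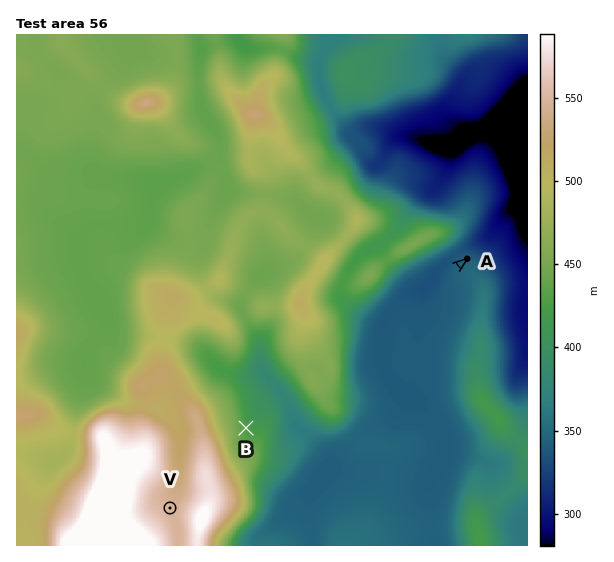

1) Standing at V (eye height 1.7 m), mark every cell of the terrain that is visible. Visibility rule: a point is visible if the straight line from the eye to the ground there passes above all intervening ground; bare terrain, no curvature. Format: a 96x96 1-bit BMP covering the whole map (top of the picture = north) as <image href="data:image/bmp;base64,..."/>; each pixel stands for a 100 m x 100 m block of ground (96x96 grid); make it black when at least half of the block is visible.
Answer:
<image width="96" height="96" href="data:image/bmp;base64,Qk2+BAAAAAAAAD4AAAAoAAAAYAAAAGAAAAABAAEAAAAAAIAEAAATCwAAEwsAAAIAAAAAAAAA////AAAAAAAAAAATwAAAAAAAAAAAAAD/wAAAAAAAAAAAAAH/wAAAAAAAAAAAAAP/wAAAAAAAAAAAAAf/wAAAAAAAAAAAAM//wAAAAAAAAAAAAH//4AAAAAAAAAAAAH//4AAAAAAAAAAAAD//4AAAAAAAAAAAAB//4AAAAAAAAAAAAB//4AAAAAAAAAAAAA//8AAAAAAAAAAAAAP/4AAAAAAAAAAAAAP/4AAAAAAAAAAAAAH74AAAAAAAAAAAAADzwAAAAAAAAAAAAAAjwAAAAAAAAAAAAAADwAAAAAAAAAAAAAADwAAAAAAAAAAAAAADwAAAAAAAAAAAAAABwAAAAAAAAAAAAAABwAAAAAAAAAAAAAABwAAAAAAAAAAAAAADwAAAAAAAAAAAAAADwAAAAAAAAAAAAAADgAAAAAAAAAAAAAADAAAAAAAAAAAAAAACAAAAAAAAAAAAAAAGAAAAAAAAAAAAAAAGAAAAAAAAAAAAAAAEAAAAAAAAAAAAAAAEAAAAAAAAAAAAAAAAAAAAAAAAAAAAAAAAAAAAAAAAAAAAAAAAAAAAAAAAAAAAAAAAAAAAAAAAAAAAAAAAAAAAAAAAAAAAAAAAAAAAAAAAAAAAAAAAAAAAAAAAAAAAAAAAAAAAAAAAAAAAAAAAAAAAAAAAAAAAAAAAAAAAAAAAAAAAAAAAAAAAAAAAAAAAAAABAAAAAAAAAAAAAAAHgAAAAAAAAAAAAAAHgAAAAAAAAAAAAAAHgAAAAAAAAAAAAAAAAAAAAAAAAAAAAAAAAAAAAAAAAAAAAAAAAAAAAAAAAAAAAAAAAAAAAAAAAAAAAAAAAAAAAAAAAAAAAAAAAAAAAAAAAAAAAAAAAAAAAAAAAAAAAAAAAAAAAAAAAAAAAAAAAAAAAAAAAAAAAAAAAAAAAAAAAAAAAAAAAAAAAAAAAAAAAAAAAAAAAAAAAAAAAAAAAAAAAAAAAAAAAAAAAAAAAAAAAAAAAAAAAAAAAAAAAAAAAAAAAAAAAAAAAAAAAAAAAAAAAAAAAAAAAAAAAAAAAAAAAAAAAAAAAAAAAAAAAAAAAAAAAAAAAAAAAAAAAAAAAAAAAAAAAAAAAAAAAAAAAAAAAAAAAAAAAAAAAAAAAAAAAAAAAAAAAAAAAAAAAAAAAAAAAAAAAAAAAAAAAAAAAAAAAAAAAAAAAAAAAAAAAAAAAAAAAAAAAAAAAAAAAAAAAAAAAAAAAAAAAAAAADgAAAAAAAAAAAAAAD8AAAAAAAAAAAAAAH+AAAAAAAAAAAAAAP8AAAAAAAAAAAAAAP4AAAAAAAAAAAA4AfAAAAAAAAAAAAB4A8AAAAAAAAAAAAA4B4AAAAAAAAAAAAAABwAAAAAAAAAAAAAABwAAAAAAAAAAAAAADgAAAAAAAAAAAAAADAAAAAAAAAAAAAAAAAAAAAAAAAAAAAAAAAAAAAAAAAAAAAAAAAAAAAAAAAAAAAAAAAAAAAAAAAAAAAAAAAAAAAAAAAAAAAAAAAAAAAAAAAAAAAAAAAAAAAAAAAAAAAAAAAAAAAAAAAA="/>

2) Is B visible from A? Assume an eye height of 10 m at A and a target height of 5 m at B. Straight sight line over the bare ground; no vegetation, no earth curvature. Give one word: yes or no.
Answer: no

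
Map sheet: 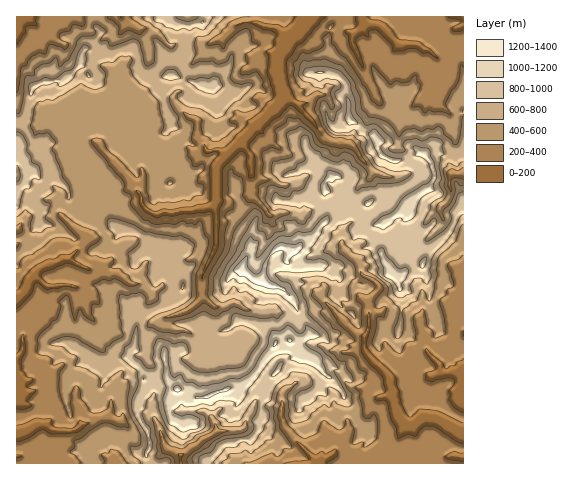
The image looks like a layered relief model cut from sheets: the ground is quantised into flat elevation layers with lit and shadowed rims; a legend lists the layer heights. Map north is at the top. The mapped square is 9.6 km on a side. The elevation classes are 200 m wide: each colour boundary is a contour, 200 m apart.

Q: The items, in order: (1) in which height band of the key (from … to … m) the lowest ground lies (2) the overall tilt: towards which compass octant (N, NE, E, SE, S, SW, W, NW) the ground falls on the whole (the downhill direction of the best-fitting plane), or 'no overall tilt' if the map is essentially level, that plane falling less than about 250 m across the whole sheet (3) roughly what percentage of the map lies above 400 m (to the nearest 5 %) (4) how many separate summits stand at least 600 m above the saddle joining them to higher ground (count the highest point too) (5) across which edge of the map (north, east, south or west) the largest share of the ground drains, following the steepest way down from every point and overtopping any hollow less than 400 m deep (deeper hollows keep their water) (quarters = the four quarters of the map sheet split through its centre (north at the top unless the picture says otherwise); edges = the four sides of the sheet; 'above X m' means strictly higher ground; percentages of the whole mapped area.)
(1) Between 0 and 200 m: that is the band holding the lowest ground.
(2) No overall tilt - high and low ground are spread across the sheet.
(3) About 70 % of the map lies above 400 m.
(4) There is 1 summit with 600 m or more of prominence.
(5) Drainage is mainly to the north: more ground falls towards that edge than towards any other.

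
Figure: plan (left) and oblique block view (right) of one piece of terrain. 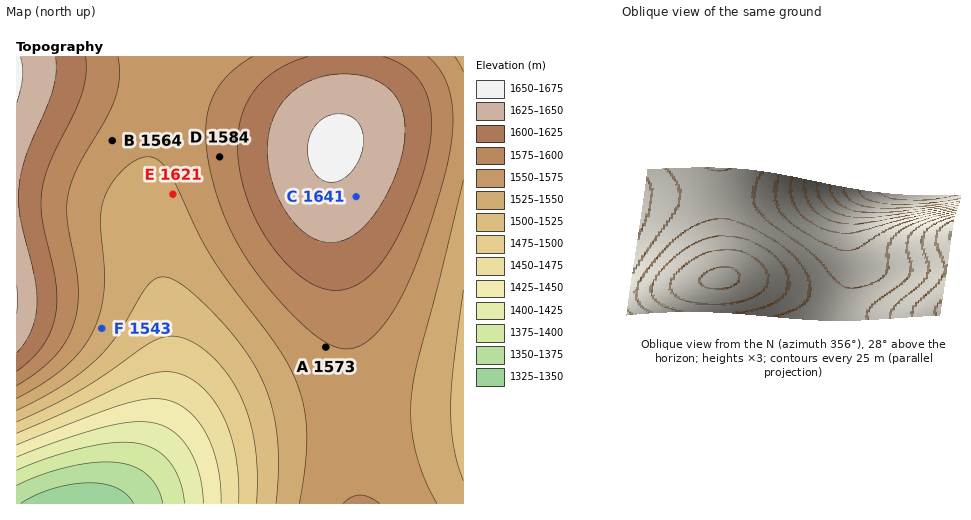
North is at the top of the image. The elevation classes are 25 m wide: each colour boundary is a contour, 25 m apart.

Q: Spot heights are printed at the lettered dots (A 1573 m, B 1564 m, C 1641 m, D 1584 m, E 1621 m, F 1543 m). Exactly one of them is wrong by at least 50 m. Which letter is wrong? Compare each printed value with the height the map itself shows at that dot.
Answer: E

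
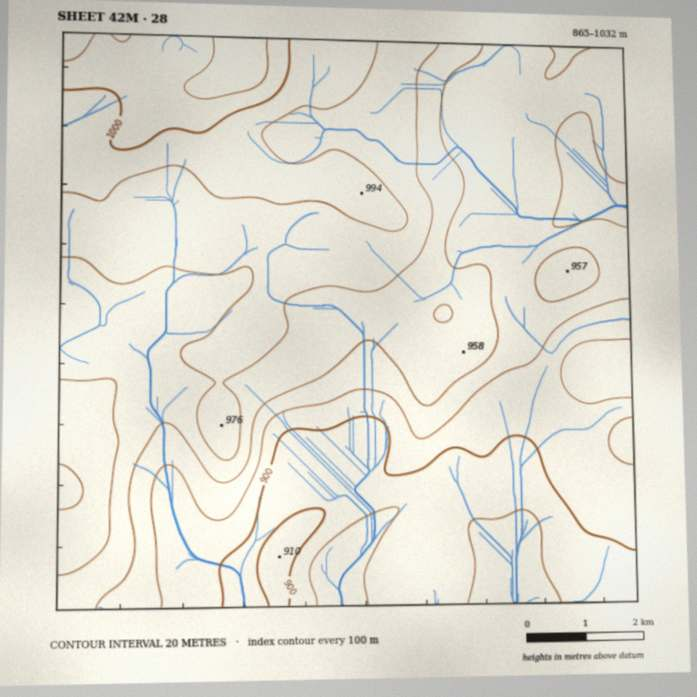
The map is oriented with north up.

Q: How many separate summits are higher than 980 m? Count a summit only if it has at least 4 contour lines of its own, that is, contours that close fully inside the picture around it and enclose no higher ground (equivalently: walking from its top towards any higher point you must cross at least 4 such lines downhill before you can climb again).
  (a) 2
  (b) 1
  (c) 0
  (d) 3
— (c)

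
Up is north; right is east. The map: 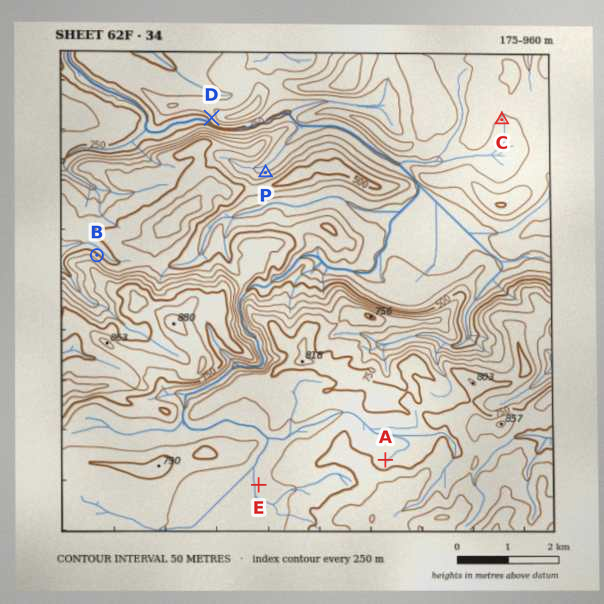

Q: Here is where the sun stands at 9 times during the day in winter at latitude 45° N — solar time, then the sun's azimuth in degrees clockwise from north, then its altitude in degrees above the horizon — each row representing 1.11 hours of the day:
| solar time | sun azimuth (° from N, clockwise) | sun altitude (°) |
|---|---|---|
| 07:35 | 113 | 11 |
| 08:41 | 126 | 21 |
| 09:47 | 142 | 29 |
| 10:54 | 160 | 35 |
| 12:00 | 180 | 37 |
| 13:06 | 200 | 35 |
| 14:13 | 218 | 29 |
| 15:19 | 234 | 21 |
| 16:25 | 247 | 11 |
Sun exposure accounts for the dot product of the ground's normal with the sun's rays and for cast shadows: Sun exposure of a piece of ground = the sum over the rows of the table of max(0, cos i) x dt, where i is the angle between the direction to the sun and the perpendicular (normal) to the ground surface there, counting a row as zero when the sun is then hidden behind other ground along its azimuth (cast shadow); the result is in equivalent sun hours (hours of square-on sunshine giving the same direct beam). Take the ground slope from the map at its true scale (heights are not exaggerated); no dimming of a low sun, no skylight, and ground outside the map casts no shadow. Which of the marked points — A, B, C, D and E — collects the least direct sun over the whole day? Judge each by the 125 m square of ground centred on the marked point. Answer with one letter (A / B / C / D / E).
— B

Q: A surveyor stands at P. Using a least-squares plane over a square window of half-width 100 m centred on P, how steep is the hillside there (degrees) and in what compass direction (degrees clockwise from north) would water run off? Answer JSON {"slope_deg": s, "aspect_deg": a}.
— {"slope_deg": 21, "aspect_deg": 341}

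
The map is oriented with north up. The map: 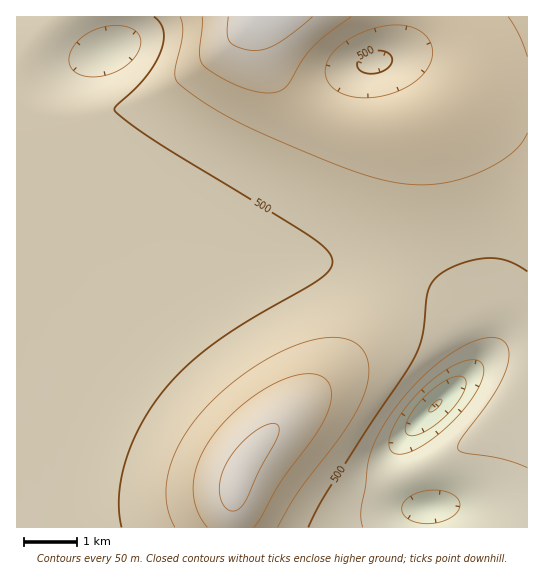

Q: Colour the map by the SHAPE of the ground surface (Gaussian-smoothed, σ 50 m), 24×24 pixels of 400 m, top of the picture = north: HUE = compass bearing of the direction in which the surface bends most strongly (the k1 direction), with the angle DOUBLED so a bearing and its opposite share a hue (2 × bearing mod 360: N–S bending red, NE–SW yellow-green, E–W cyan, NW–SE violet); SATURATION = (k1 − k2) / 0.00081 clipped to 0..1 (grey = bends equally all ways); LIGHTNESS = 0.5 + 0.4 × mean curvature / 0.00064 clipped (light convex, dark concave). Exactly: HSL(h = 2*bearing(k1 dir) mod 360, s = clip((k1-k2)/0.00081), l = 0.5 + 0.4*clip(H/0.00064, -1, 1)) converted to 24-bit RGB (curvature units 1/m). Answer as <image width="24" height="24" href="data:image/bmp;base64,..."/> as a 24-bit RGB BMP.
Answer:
<image width="24" height="24" href="data:image/bmp;base64,Qk32BgAAAAAAADYAAAAoAAAAGAAAABgAAAABABgAAAAAAMAGAAATCwAAEwsAAAAAAAAAAAAAfn+Afn6AfHyBenmDenaFfXOJgm+Ph2uVj3GZp4+KtrOMfJKEa4aGaYR7a4Z1bohydo5oaZdQTIk9e3hDl1hLmW1fj3pviH53f3+Afn+AfH6BeXyDdXiFcnGJdW6PeG2VfniWop6NuZ2EnXZ8fXWBb4B2aIduaIp0eHCMplhwl0RGXXo/VpJAdZhWgo9qg4h1f3+Afn+AfH+BeX6CdXyEcHmIbXSNbnKSe3+RnJOHtYV3rG13kXN/eYB5cYZwXpNkS5+QV07Arl/Ujmq7bYihb5WMdIx9eYZ6f3+Afn+AfYCBeoCCdoCEcYCHbICLbIGOeIWOk4WErHl8snKEo3WKjnyJfYWAi5RwPadAEKZ/KzPa2GnjuHS4fnuQe4aHfISCf3+Af4CAfoCAfIGBeIKDcoSFbIeJaYuMcI2MgIqKnn6HrnmPrnmVoXuWjn2RlHyFs41mHaMZAFQyJyfA62zBunKcin2JfoGCf3+Af4CAfoCAfYGBeoKBdoSCb4aCaYqCaYuBc4qAjIGAn36Lq3uUq3uaoHqdk3mXsXOP0V9mEoMgADMZhqkr5GiJr3OFhn6Cf4CAf4CAf4CAfoCAfIGAeYKAdIR/bYd9aIl6aYp3c4l3jYZ9nH2FpnqPpnmXnXednHSdyWyk4mCqFYVwADMWh7oky3Flm3Z5f4CAf4CAf4CAf4CAfoCAfIF/eIJ+c4R7bYd3aIlzaYpvdopxjol5mHl6oHeHn3aRmHSXnnGdzWm35V3kGXywAo9BgLg8p4Ztf4CAf4CAf4CAf4CAfoB/foB/fIF+eIJ8c4R5boZ0aohubIlqfIpvjoh0lHl1mHR+lnSJknSPmHKXu2q3rl/QOXu7OKVufZ1hf4CAf4CAf4CAf4B/f4B/foB/foB+fIF9eYJ7dYN3cIVyboZtdIhsgYlvjIVxkHlzkXN5j3SCi3aHjXaNmnGfiWuqYX2faI9/f4CAf4CAf4CAf4B/f4B/f4B/f4B/foB+fYF9eoF7d4J3dYNzdoVwe4ZwhYhwioJyi3lzi3R2iXZ8hXmAhXqEhniKf3WOdXeIf4CAf4CAf4B/f4B/f4B/f4B/f4B/f4B/f4B+foB9fYB8e4F5eoJ3fIN0gYRzhoRzh39ziHt1h3h2hHl6gnt9gHuAgHqCf3eEf4CAf4CAf4B/f4B/f4B/f4B/f4B/f4B/gH9/f39/f39+f4B9f4B7gIF5gYJ3g4J2hYF1hX91hX13hH15gX17f3x9fXt/fHeCf4CAf4CAf4CAf4B/f4B/f4B/f39/gH9/gH9/gH5/gH5+gH19gH18gX16gX55gn94hIB3hIB3hYB3hIF5goB7fn98enx/d3eCf4CAf4CAf4CAf4CAf4B/f39/gH9/gH9/gH5/gH1+gXx9gXt7gXp6gnt5gnx5g314g394hIF4hIJ5hIR6gIJ7fIB8eYCBdXyEf3+Af4CAf4CAf3+Af3+AgH9/gH9/gH5/gHx9gXt8gXl6gnl4gnl3gnp3g3x4g354hIB5hIJ6hIR6goR7f4N8e4J9eIODdIGGf3+Af3+Af3+Af3+AgH+AgH5/gH1+gXt9gnl6gnd3g3d1g3h1g3p1g3x3g395g4F6g4N8g4R9goR9gYR9foR9e4R/eIWEc4aIf3+Af3+AgH+AgH+AgH5/gX1/gXp9gnd6g3V2hHNzhHZzhHp0g394gYN7fYSBfoSGf4KHgIKHgYOGgYWEgIWCfYaDeYeFdIiIf3+Af3+AgH+AgH6AgXx/gnl9g3Z6hHJ2hXByhXNxhXp0hIR4eoh+eZCOd42YdoWed3uffnmchXyWhn+Pg4GJgISGfIaHd4iIe4mJdoiWc3igfnKkjHGfkHGQhnF6hm90h3Bxhnh0h4Z4eY14c5eEbaOXaaOraYyva3Gvg2+tlXSnmnmdk36SiYGKf4KGe4SGcpNyZ5V7ZZWQZ3iaf2WppGG8t2G6nWmQiHR2h4J6g4x7eZZ1aqBuXadvVqN5WZaJZHWKh2iQnWiNoG+FmXeCj36Dh4GFfoGElpJxeZFiXIlWVIBZXnlsfWWEpl+ivWWwsXKijoCBhY5/iJZ5iZ5qf55Xao9JWXpCWm5DcHVLiX5VmYNgmYZvkYV6iIJ/g4CDmnZ7nHVqiYdeZXpQUnJHVXFLbnlaj25op3WJr36Yk4WIkYqCmoV2nH9mjnldd3hXWHFOUHxKXoxQdZhdhphsi5B4iId/g4CChnqJq22Sq2KIjmBuc3VbVHRMTX9FW4xMfJZgno92pX+Ek4KMmn2MoXiToXOif2ufYG+gWo6iXaObaJ6Fc5V7fo18hIWAg3+B"/>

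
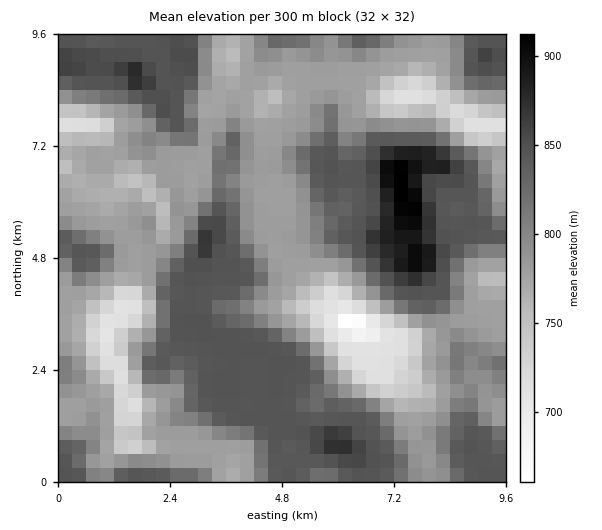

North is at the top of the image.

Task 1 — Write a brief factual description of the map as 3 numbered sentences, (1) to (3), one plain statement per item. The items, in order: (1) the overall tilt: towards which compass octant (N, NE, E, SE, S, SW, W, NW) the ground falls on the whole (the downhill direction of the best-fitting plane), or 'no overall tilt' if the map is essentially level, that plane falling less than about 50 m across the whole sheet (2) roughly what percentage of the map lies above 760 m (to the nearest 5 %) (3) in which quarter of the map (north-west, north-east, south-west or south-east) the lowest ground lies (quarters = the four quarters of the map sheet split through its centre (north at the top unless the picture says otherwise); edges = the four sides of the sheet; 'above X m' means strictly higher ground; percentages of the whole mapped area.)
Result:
(1) No overall tilt - high and low ground are spread across the sheet.
(2) About 85 % of the map lies above 760 m.
(3) The lowest point lies in the south-east quarter of the map.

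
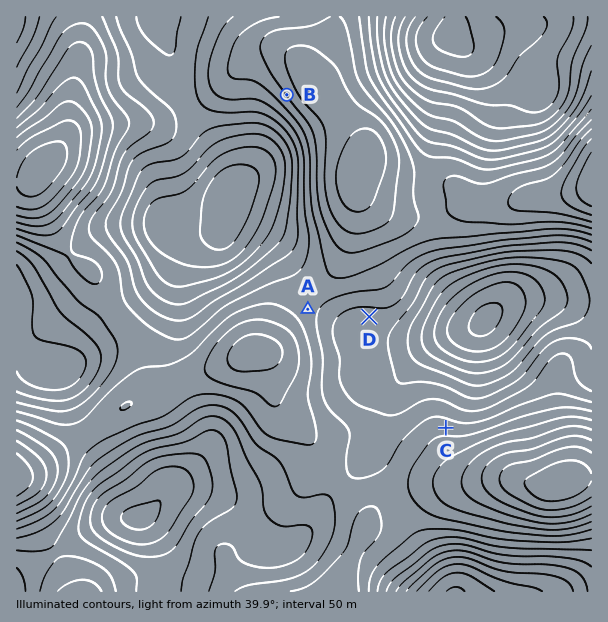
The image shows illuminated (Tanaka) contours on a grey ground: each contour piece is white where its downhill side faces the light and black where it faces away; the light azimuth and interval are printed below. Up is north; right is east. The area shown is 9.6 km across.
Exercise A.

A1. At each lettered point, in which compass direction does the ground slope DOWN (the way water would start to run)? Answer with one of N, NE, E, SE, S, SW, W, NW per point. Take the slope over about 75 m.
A E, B SW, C N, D S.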